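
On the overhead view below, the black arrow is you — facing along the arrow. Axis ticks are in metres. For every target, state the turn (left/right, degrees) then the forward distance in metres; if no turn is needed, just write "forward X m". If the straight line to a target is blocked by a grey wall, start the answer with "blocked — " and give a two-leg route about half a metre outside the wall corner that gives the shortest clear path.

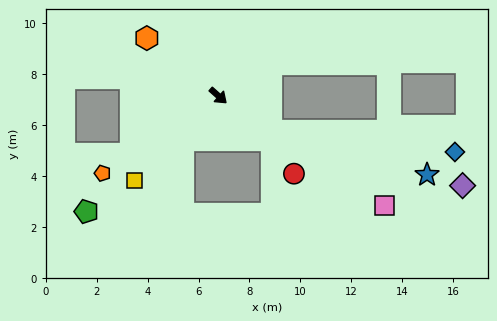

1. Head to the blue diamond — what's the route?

blocked — turn left 9°, forward 2.5 m, then turn left 26°, forward 7.3 m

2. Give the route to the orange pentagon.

turn right 105°, forward 5.5 m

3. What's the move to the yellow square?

turn right 93°, forward 4.7 m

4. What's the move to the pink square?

turn left 8°, forward 7.8 m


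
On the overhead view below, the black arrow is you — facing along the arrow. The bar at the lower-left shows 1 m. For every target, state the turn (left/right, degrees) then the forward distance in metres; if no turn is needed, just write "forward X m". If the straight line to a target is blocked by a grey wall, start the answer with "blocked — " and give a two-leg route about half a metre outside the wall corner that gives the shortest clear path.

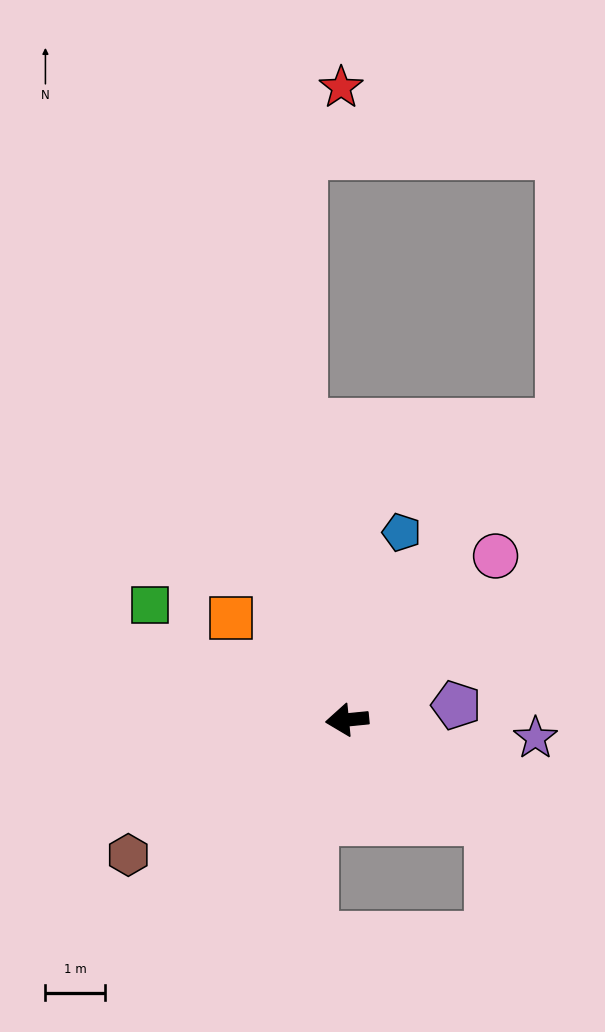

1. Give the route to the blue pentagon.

turn right 112°, forward 3.3 m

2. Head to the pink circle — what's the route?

turn right 138°, forward 3.7 m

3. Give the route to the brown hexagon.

turn left 26°, forward 4.3 m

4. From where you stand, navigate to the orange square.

turn right 47°, forward 2.6 m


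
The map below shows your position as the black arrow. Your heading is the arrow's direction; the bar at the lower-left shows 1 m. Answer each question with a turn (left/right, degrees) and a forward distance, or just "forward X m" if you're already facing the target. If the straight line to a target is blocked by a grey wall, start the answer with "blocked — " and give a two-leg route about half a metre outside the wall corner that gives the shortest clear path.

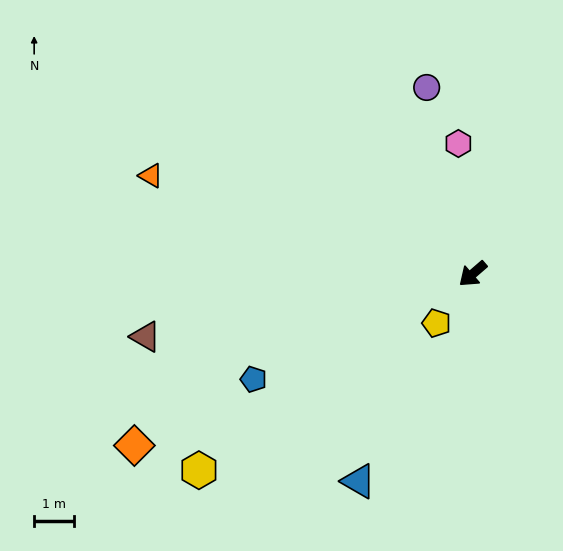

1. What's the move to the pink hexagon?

turn right 125°, forward 3.3 m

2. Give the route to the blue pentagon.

turn right 15°, forward 6.0 m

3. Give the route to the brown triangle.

turn right 30°, forward 8.3 m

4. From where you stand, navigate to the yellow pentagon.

turn left 13°, forward 1.5 m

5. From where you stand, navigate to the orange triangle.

turn right 58°, forward 8.3 m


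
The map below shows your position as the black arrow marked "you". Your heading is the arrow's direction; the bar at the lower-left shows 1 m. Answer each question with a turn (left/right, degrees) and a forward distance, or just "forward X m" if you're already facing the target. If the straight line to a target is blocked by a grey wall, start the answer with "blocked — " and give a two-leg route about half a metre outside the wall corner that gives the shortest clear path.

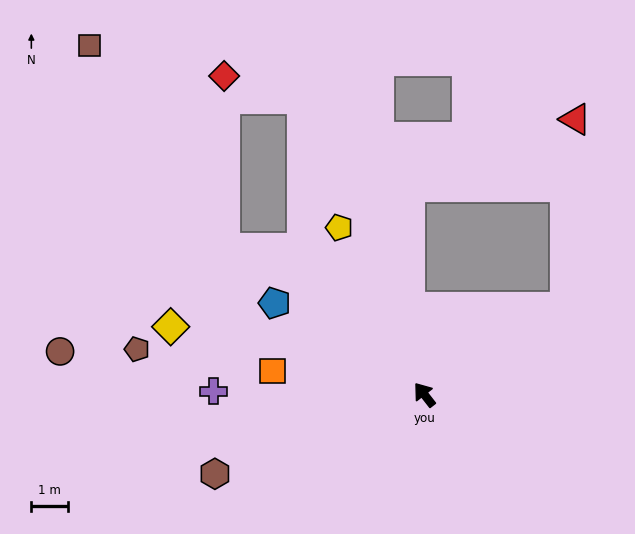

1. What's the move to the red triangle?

blocked — turn right 96°, forward 4.6 m, then turn left 55°, forward 5.2 m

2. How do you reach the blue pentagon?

turn left 21°, forward 4.8 m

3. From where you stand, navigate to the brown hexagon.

turn left 73°, forward 6.2 m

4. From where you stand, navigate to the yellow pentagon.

turn right 11°, forward 5.2 m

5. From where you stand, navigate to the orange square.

turn left 43°, forward 4.2 m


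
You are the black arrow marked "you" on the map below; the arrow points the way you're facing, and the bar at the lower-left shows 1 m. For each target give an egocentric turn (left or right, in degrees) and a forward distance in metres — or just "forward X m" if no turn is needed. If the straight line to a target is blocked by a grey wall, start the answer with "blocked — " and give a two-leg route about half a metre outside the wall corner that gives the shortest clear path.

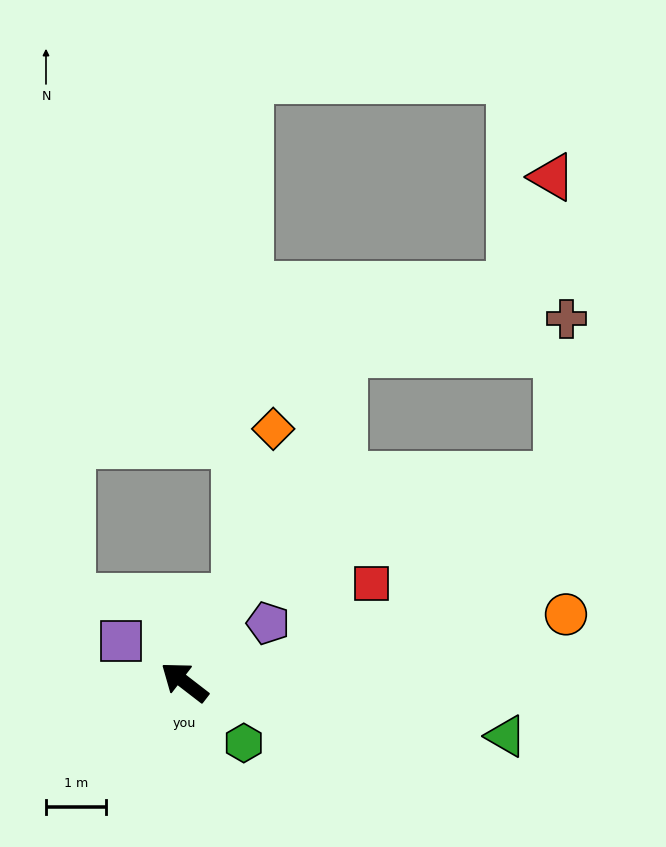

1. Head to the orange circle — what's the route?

turn right 132°, forward 6.5 m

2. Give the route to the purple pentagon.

turn right 107°, forward 1.7 m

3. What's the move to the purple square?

turn left 5°, forward 1.3 m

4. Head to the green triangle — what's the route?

turn right 152°, forward 5.5 m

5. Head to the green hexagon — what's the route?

turn left 172°, forward 1.4 m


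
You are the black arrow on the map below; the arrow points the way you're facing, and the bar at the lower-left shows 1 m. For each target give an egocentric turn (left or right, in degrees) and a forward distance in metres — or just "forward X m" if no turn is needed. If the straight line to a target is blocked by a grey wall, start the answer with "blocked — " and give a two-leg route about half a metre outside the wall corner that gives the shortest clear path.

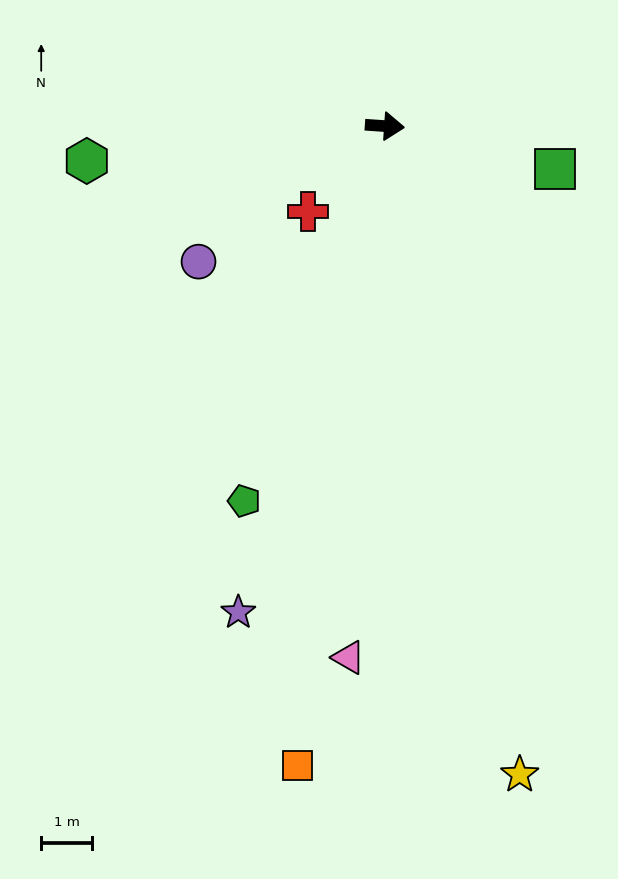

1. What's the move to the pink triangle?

turn right 90°, forward 10.5 m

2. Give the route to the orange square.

turn right 94°, forward 12.7 m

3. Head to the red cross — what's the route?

turn right 128°, forward 2.3 m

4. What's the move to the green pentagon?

turn right 107°, forward 7.9 m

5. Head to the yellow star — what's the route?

turn right 74°, forward 13.0 m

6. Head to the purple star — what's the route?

turn right 103°, forward 10.0 m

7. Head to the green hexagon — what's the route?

turn right 169°, forward 5.9 m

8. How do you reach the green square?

turn right 10°, forward 3.4 m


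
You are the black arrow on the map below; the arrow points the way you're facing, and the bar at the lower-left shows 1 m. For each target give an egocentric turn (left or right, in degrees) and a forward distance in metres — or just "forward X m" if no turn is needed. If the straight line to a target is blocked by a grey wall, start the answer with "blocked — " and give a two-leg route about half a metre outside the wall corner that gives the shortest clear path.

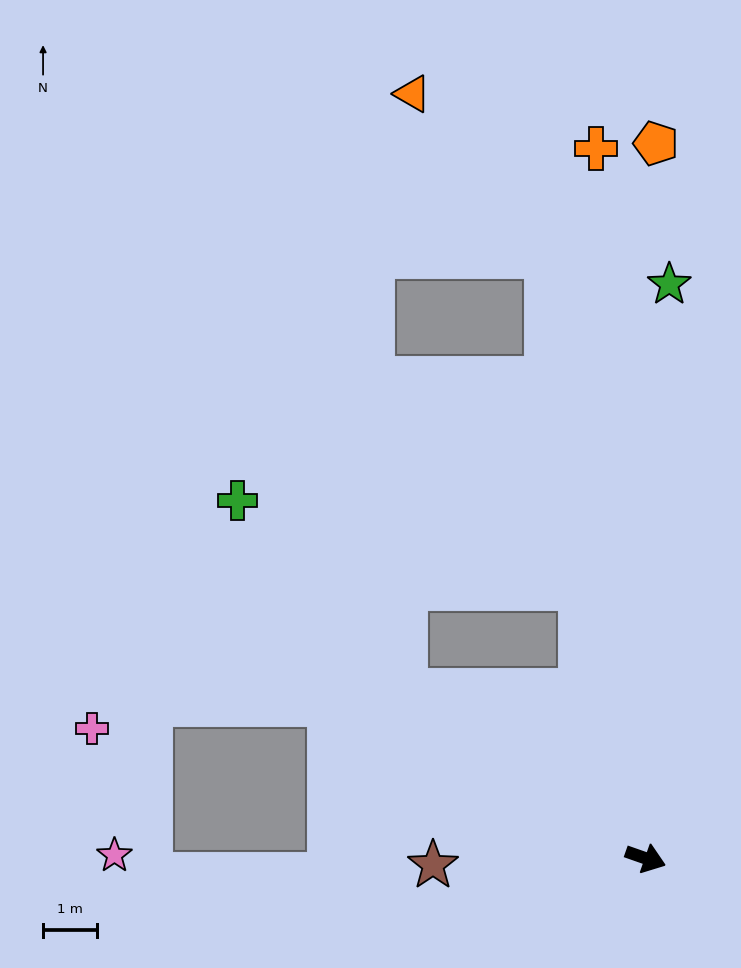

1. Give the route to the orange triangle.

blocked — turn left 119°, forward 11.3 m, then turn left 30°, forward 3.9 m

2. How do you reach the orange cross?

turn left 113°, forward 13.2 m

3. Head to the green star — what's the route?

turn left 107°, forward 10.7 m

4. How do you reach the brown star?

turn right 159°, forward 3.9 m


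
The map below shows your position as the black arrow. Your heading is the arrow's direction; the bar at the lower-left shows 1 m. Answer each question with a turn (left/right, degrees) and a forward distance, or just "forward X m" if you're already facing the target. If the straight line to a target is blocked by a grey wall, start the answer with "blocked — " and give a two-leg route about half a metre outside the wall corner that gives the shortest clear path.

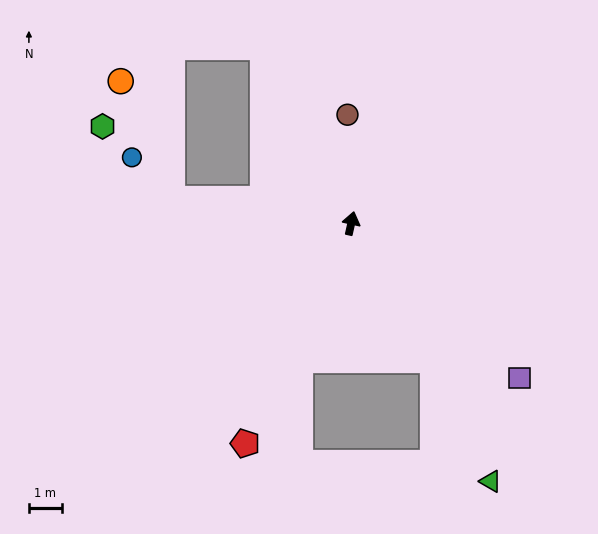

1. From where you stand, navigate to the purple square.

turn right 120°, forward 7.0 m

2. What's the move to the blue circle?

blocked — turn left 95°, forward 5.5 m, then turn right 39°, forward 1.8 m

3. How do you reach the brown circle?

turn left 15°, forward 3.3 m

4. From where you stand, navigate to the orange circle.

blocked — turn left 95°, forward 5.5 m, then turn right 59°, forward 3.9 m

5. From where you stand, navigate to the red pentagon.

turn left 167°, forward 7.5 m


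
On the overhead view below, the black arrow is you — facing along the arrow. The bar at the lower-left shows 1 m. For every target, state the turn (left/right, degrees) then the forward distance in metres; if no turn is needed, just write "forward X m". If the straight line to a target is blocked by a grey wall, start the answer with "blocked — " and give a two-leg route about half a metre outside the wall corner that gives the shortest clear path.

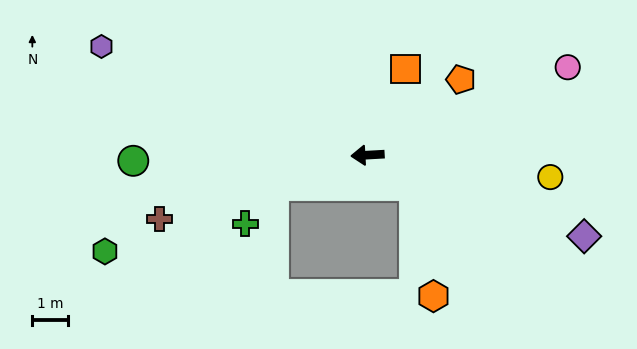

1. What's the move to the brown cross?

turn left 14°, forward 6.1 m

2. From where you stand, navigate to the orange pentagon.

turn right 144°, forward 3.4 m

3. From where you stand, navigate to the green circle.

forward 6.6 m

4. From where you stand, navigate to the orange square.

turn right 117°, forward 2.6 m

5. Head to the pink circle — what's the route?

turn right 159°, forward 6.1 m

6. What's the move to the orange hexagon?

blocked — turn left 143°, forward 1.6 m, then turn right 46°, forward 3.1 m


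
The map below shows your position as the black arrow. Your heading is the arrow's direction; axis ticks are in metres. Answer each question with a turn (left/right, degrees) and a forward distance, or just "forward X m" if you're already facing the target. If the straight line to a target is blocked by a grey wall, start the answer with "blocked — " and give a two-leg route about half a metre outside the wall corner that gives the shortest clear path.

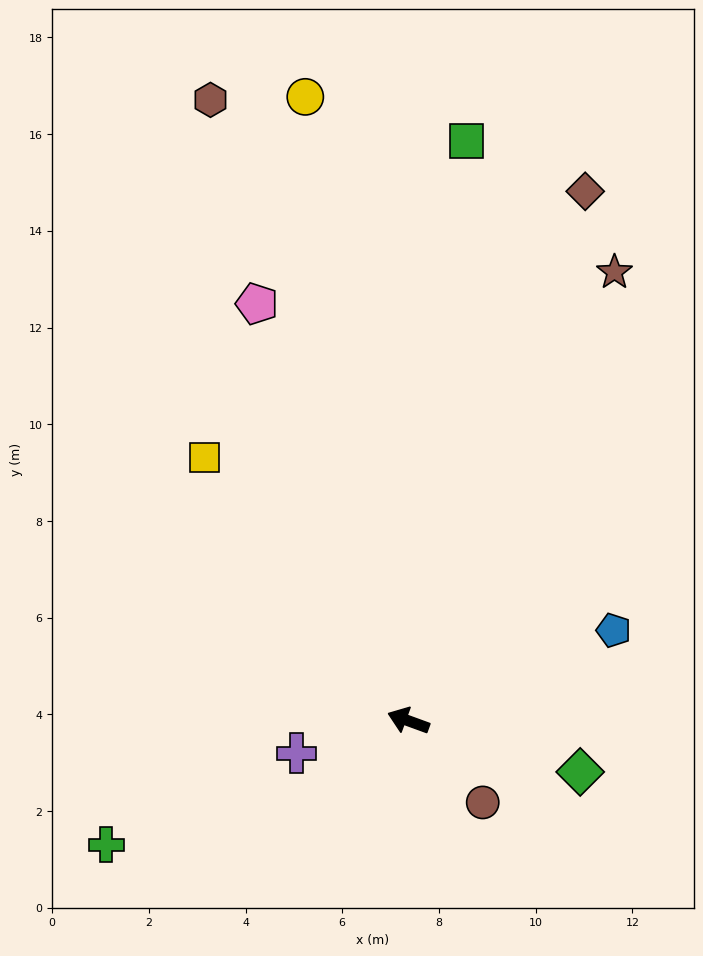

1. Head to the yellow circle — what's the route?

turn right 61°, forward 13.1 m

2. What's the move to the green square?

turn right 76°, forward 12.1 m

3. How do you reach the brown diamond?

turn right 88°, forward 11.5 m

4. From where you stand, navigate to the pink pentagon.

turn right 50°, forward 9.2 m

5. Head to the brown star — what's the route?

turn right 95°, forward 10.2 m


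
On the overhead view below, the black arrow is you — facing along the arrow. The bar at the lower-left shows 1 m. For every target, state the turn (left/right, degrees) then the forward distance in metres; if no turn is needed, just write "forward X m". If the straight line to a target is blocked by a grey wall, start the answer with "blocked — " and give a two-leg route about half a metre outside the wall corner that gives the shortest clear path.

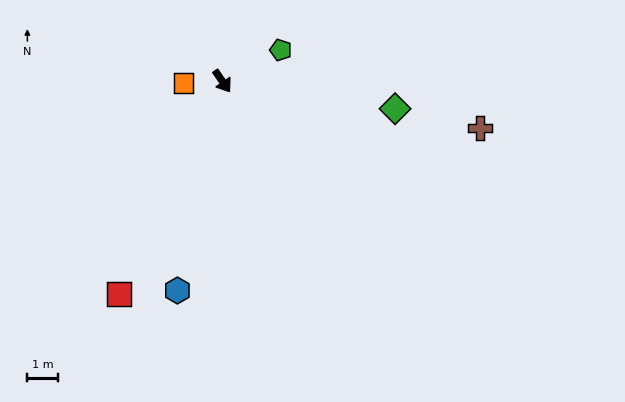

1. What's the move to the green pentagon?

turn left 84°, forward 2.2 m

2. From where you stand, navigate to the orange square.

turn right 122°, forward 1.3 m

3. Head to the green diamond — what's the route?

turn left 46°, forward 5.7 m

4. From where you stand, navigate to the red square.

turn right 60°, forward 7.7 m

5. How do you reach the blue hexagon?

turn right 47°, forward 7.0 m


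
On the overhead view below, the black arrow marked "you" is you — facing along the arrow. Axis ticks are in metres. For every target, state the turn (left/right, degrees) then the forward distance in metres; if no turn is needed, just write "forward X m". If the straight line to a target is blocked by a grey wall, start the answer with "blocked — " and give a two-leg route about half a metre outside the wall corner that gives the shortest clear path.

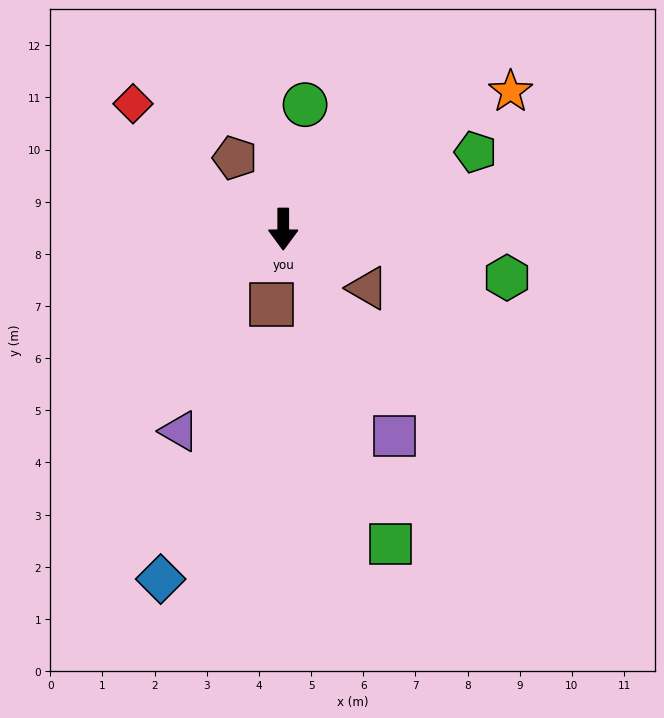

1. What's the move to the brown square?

turn right 9°, forward 1.5 m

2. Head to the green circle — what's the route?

turn left 170°, forward 2.4 m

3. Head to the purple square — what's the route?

turn left 28°, forward 4.5 m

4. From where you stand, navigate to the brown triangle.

turn left 55°, forward 2.0 m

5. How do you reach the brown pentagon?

turn right 146°, forward 1.7 m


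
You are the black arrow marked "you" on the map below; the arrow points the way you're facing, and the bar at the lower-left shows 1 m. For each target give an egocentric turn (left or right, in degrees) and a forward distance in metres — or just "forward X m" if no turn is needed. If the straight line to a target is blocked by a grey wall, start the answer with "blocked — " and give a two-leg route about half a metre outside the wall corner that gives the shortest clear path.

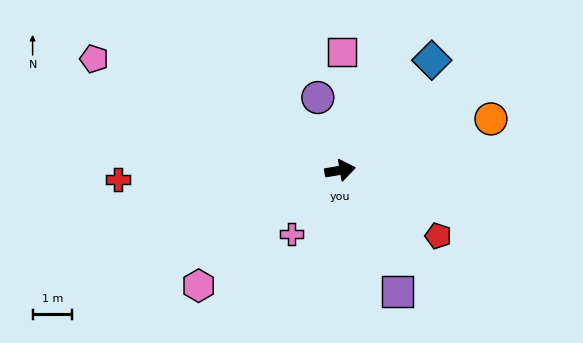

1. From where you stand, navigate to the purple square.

turn right 74°, forward 3.4 m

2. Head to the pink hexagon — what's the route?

turn right 150°, forward 4.6 m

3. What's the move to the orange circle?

turn left 9°, forward 4.0 m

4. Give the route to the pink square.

turn left 79°, forward 3.0 m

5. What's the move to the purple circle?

turn left 97°, forward 1.9 m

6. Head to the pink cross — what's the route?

turn right 137°, forward 2.0 m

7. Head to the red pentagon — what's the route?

turn right 43°, forward 3.0 m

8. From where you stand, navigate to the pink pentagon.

turn left 146°, forward 6.8 m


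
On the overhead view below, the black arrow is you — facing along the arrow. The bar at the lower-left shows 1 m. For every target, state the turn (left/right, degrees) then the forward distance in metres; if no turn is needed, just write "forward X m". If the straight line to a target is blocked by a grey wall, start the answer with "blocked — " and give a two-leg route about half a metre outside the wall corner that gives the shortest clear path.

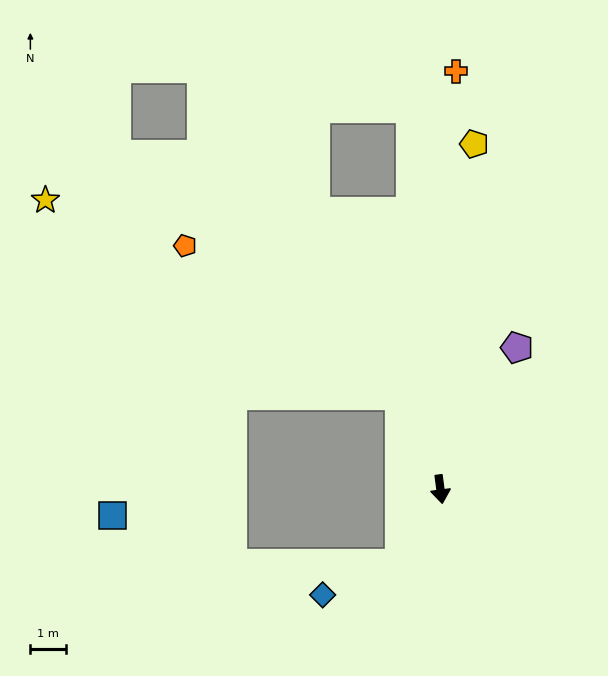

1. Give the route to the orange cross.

turn left 170°, forward 11.8 m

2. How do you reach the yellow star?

blocked — turn right 164°, forward 2.9 m, then turn left 38°, forward 11.4 m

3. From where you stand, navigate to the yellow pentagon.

turn left 167°, forward 9.8 m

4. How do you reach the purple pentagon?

turn left 144°, forward 4.5 m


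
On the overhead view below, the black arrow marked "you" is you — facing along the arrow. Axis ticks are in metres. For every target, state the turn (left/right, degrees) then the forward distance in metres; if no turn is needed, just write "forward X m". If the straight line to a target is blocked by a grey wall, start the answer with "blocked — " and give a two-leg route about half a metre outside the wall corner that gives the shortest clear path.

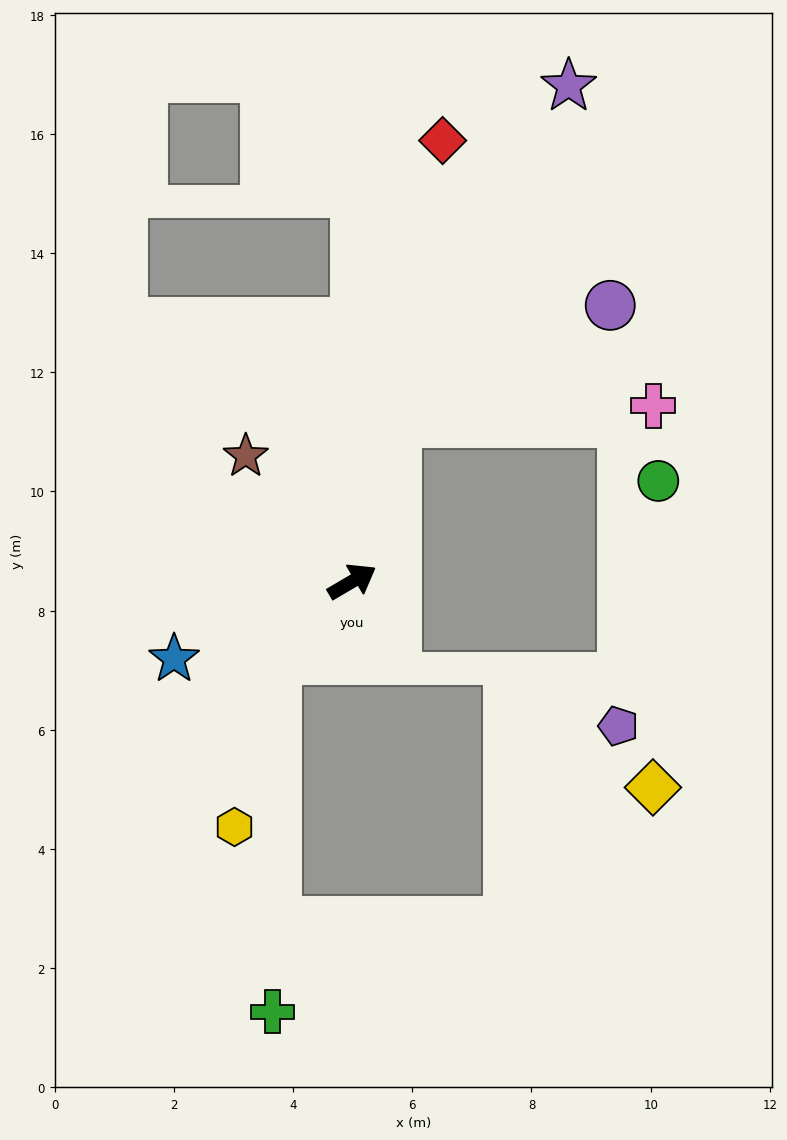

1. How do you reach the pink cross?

blocked — turn left 44°, forward 2.8 m, then turn right 71°, forward 4.3 m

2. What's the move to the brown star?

turn left 100°, forward 2.8 m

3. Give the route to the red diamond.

turn left 48°, forward 7.6 m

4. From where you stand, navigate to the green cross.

blocked — turn right 165°, forward 1.8 m, then turn left 44°, forward 5.9 m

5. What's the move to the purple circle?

blocked — turn left 44°, forward 2.8 m, then turn right 46°, forward 4.1 m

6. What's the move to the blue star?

turn left 173°, forward 3.3 m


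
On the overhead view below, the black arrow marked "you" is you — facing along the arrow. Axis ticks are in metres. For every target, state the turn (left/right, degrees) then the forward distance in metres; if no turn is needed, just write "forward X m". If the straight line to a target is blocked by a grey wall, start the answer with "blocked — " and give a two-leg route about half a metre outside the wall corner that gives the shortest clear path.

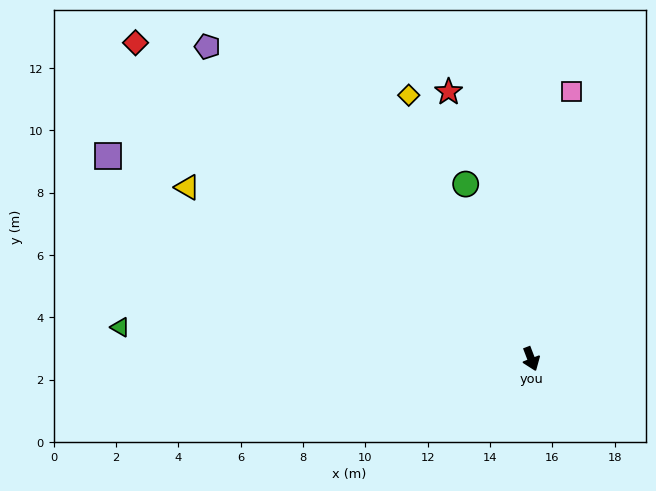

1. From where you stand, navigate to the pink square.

turn left 150°, forward 8.7 m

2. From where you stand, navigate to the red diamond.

turn right 150°, forward 16.2 m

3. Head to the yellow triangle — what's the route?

turn right 138°, forward 12.3 m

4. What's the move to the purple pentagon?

turn right 155°, forward 14.4 m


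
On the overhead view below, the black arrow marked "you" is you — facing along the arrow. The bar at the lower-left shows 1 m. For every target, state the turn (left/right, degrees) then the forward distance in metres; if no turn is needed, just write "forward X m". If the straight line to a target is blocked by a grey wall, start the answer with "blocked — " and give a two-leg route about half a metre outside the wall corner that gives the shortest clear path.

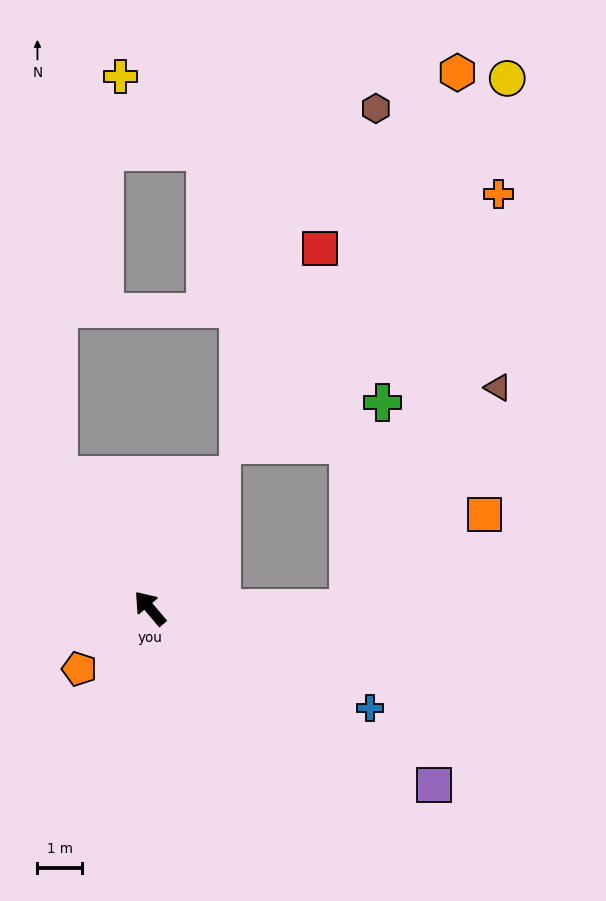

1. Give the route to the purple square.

turn right 162°, forward 7.5 m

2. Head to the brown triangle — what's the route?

blocked — turn right 130°, forward 4.5 m, then turn left 55°, forward 6.0 m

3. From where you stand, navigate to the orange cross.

blocked — turn right 130°, forward 4.5 m, then turn left 70°, forward 9.9 m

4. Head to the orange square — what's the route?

blocked — turn right 130°, forward 4.5 m, then turn left 34°, forward 3.7 m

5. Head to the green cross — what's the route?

blocked — turn right 130°, forward 4.5 m, then turn left 80°, forward 4.7 m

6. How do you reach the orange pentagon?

turn left 90°, forward 2.1 m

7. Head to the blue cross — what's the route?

turn right 155°, forward 5.4 m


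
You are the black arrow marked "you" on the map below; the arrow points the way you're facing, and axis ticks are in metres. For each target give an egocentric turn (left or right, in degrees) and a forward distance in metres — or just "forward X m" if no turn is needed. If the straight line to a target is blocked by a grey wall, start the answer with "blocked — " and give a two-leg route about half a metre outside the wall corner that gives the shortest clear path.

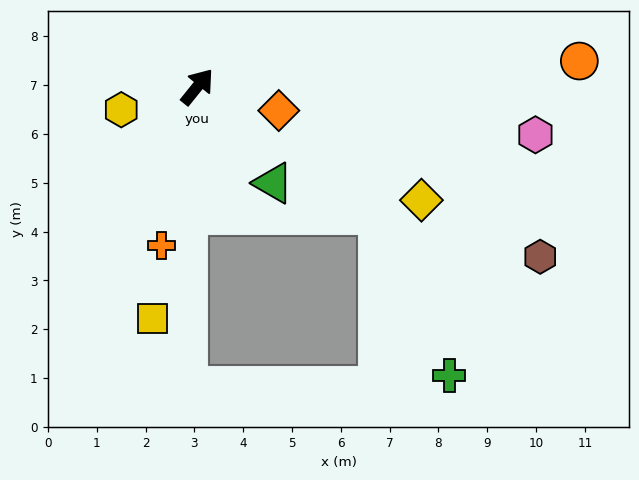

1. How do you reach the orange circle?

turn right 47°, forward 7.8 m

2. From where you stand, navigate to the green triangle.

turn right 103°, forward 2.5 m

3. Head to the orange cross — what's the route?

turn right 154°, forward 3.3 m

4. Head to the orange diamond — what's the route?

turn right 67°, forward 1.7 m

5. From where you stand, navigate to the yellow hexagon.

turn left 146°, forward 1.6 m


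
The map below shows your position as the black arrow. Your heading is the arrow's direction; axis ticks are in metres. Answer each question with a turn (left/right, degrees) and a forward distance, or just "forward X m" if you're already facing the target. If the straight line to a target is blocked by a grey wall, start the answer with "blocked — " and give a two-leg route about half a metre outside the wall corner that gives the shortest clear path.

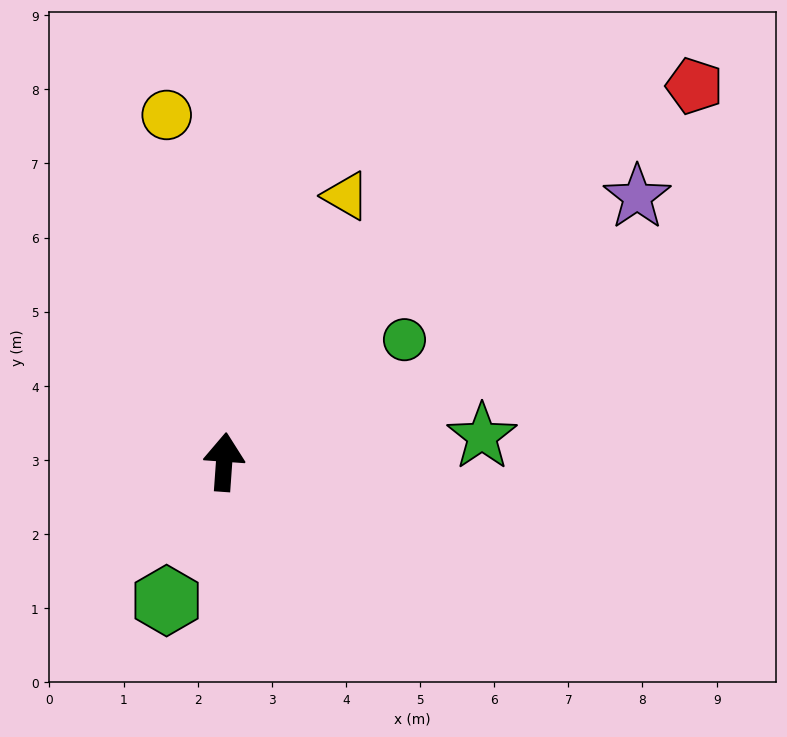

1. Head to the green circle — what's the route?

turn right 52°, forward 2.9 m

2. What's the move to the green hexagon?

turn left 162°, forward 2.0 m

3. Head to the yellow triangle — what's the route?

turn right 21°, forward 3.9 m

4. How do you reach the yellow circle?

turn left 13°, forward 4.7 m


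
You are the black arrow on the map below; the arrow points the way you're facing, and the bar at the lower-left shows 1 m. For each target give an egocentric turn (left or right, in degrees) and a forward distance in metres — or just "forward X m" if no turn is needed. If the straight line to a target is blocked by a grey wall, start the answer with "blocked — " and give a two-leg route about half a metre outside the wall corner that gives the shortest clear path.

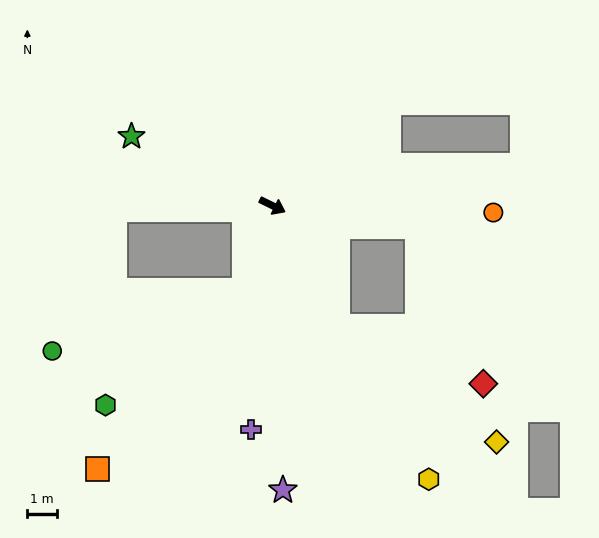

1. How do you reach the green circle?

blocked — turn right 82°, forward 3.1 m, then turn right 54°, forward 6.9 m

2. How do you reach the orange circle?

turn left 24°, forward 7.6 m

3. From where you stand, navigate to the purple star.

turn right 62°, forward 9.7 m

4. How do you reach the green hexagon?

blocked — turn right 82°, forward 3.1 m, then turn right 32°, forward 6.2 m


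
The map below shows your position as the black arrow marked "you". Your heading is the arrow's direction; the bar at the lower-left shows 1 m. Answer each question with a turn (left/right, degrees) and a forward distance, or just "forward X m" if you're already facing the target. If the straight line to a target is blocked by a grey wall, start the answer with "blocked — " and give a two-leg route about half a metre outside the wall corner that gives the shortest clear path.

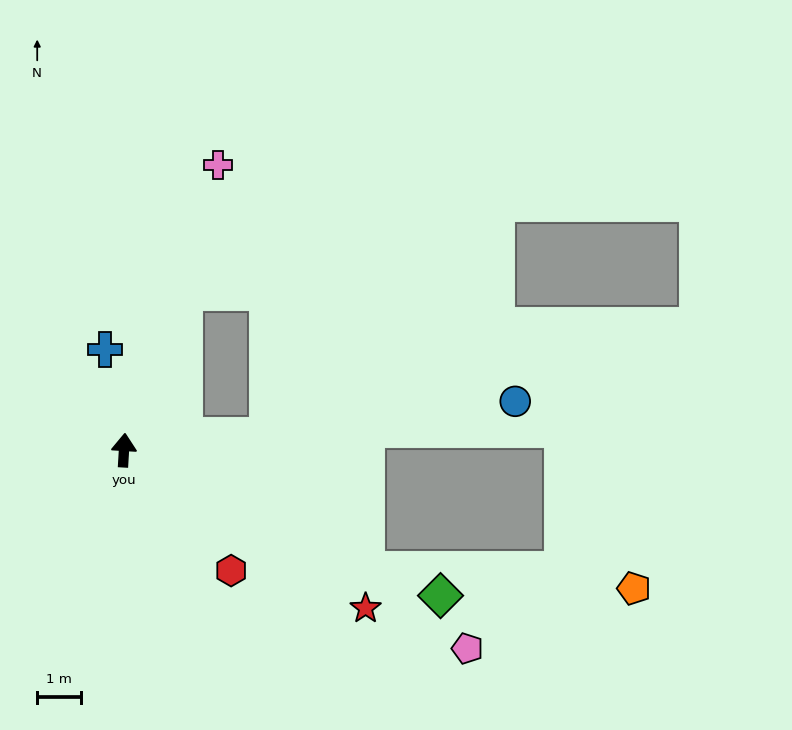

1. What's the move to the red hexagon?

turn right 135°, forward 3.6 m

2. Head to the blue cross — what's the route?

turn left 14°, forward 2.3 m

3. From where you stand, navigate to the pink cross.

turn right 15°, forward 6.8 m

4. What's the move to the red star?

turn right 120°, forward 6.5 m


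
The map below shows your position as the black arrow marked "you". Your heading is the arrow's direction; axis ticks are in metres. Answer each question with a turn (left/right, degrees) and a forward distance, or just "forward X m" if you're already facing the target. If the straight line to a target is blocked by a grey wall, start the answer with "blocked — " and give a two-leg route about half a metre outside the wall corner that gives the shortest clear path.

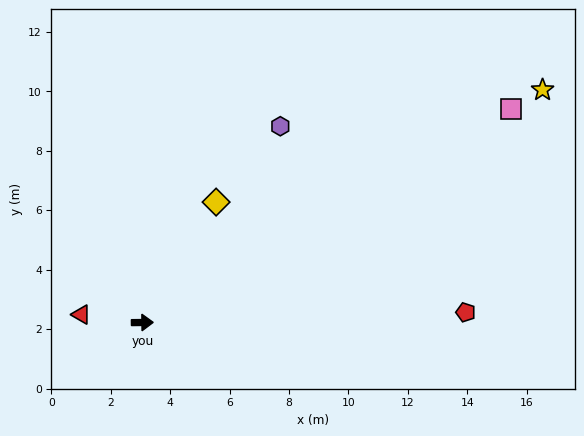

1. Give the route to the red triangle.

turn left 172°, forward 2.1 m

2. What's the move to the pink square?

turn left 29°, forward 14.3 m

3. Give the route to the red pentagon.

forward 10.9 m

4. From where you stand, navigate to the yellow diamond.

turn left 58°, forward 4.8 m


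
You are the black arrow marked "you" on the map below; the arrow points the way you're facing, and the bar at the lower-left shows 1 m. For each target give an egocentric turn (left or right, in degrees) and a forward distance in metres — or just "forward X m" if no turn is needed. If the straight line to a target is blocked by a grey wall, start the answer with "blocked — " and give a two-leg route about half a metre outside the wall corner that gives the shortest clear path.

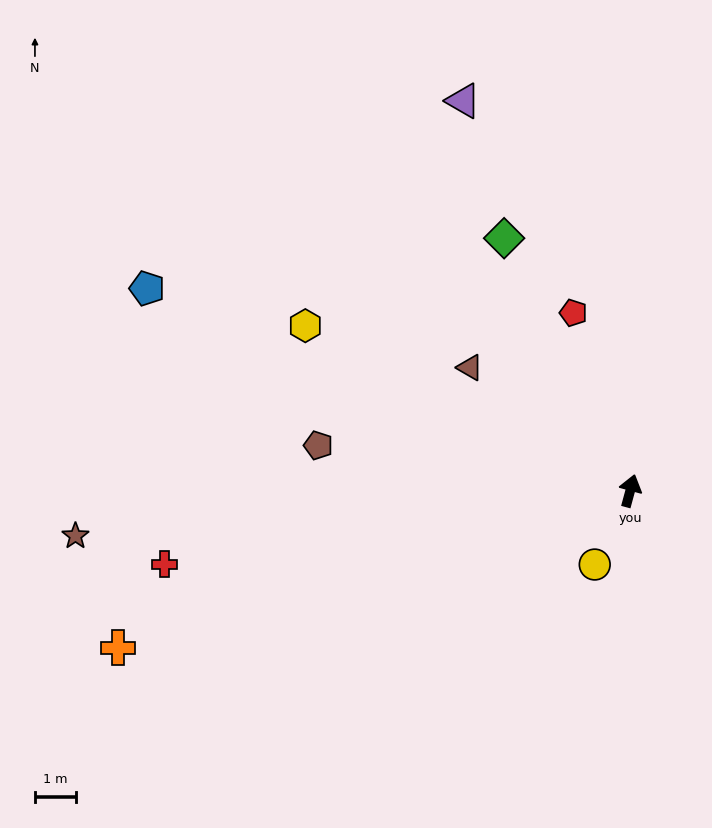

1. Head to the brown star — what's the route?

turn left 110°, forward 13.5 m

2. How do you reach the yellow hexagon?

turn left 78°, forward 8.8 m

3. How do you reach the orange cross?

turn left 122°, forward 13.0 m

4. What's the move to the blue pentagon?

turn left 82°, forward 12.7 m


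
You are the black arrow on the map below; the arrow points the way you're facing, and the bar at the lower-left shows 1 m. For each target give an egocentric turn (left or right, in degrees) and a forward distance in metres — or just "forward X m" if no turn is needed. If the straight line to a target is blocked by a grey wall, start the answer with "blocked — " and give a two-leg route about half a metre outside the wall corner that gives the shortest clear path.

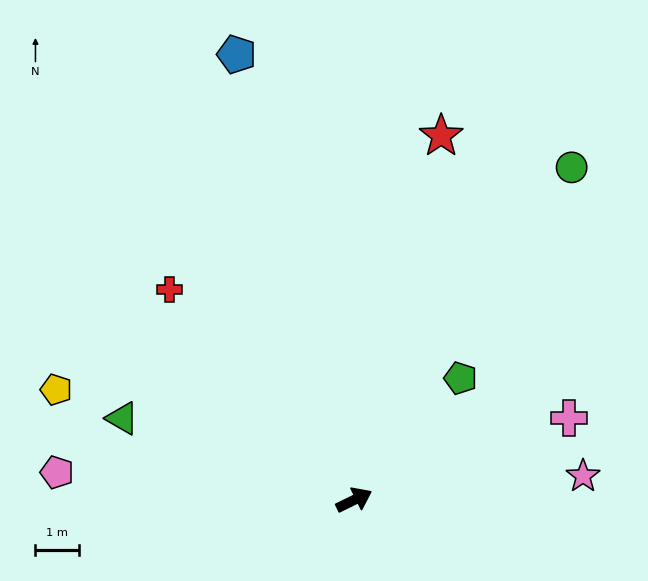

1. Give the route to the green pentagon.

turn left 23°, forward 3.7 m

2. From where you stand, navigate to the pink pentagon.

turn left 149°, forward 6.8 m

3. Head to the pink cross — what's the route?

turn right 5°, forward 5.2 m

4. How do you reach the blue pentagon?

turn left 79°, forward 10.5 m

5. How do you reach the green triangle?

turn left 134°, forward 5.6 m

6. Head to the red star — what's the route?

turn left 50°, forward 8.5 m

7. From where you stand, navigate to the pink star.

turn right 20°, forward 5.2 m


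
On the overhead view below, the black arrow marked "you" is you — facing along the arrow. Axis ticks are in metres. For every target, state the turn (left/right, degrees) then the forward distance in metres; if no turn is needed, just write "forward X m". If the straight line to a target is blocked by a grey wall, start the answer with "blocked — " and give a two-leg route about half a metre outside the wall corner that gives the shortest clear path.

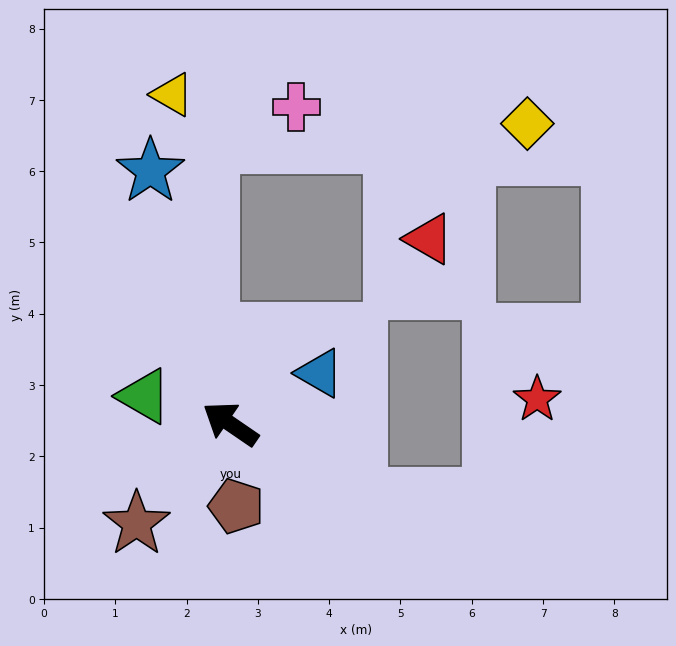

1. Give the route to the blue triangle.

turn right 116°, forward 1.4 m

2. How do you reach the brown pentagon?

turn left 128°, forward 1.2 m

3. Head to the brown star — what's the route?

turn left 81°, forward 1.9 m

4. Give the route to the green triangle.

turn left 17°, forward 1.3 m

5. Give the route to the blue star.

turn right 38°, forward 3.7 m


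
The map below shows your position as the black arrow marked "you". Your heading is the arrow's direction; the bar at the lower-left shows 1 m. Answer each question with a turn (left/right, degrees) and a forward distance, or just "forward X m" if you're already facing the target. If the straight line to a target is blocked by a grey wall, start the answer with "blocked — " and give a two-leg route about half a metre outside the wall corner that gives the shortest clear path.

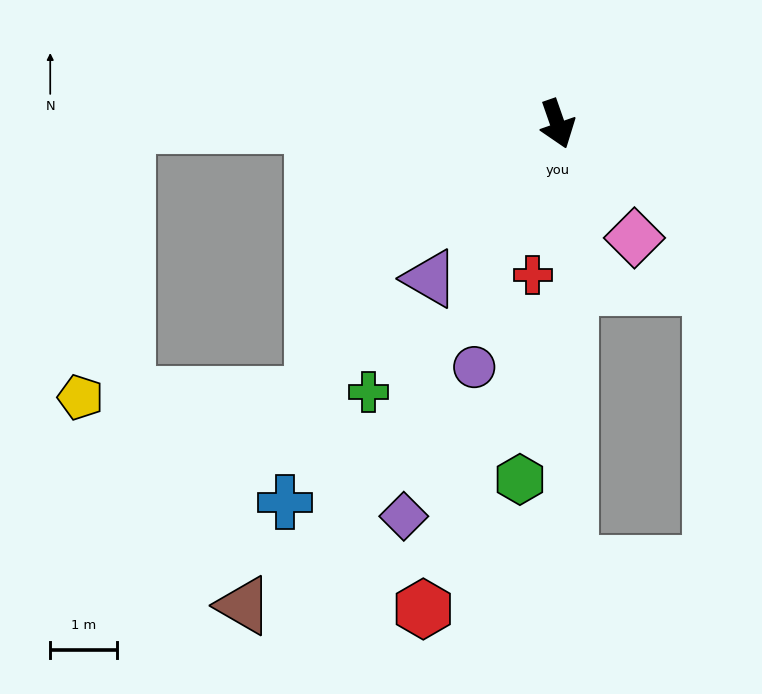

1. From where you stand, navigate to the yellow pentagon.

blocked — turn right 109°, forward 6.5 m, then turn left 80°, forward 4.2 m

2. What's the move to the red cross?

turn right 29°, forward 2.3 m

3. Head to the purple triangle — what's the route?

turn right 59°, forward 3.0 m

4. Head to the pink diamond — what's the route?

turn left 15°, forward 2.1 m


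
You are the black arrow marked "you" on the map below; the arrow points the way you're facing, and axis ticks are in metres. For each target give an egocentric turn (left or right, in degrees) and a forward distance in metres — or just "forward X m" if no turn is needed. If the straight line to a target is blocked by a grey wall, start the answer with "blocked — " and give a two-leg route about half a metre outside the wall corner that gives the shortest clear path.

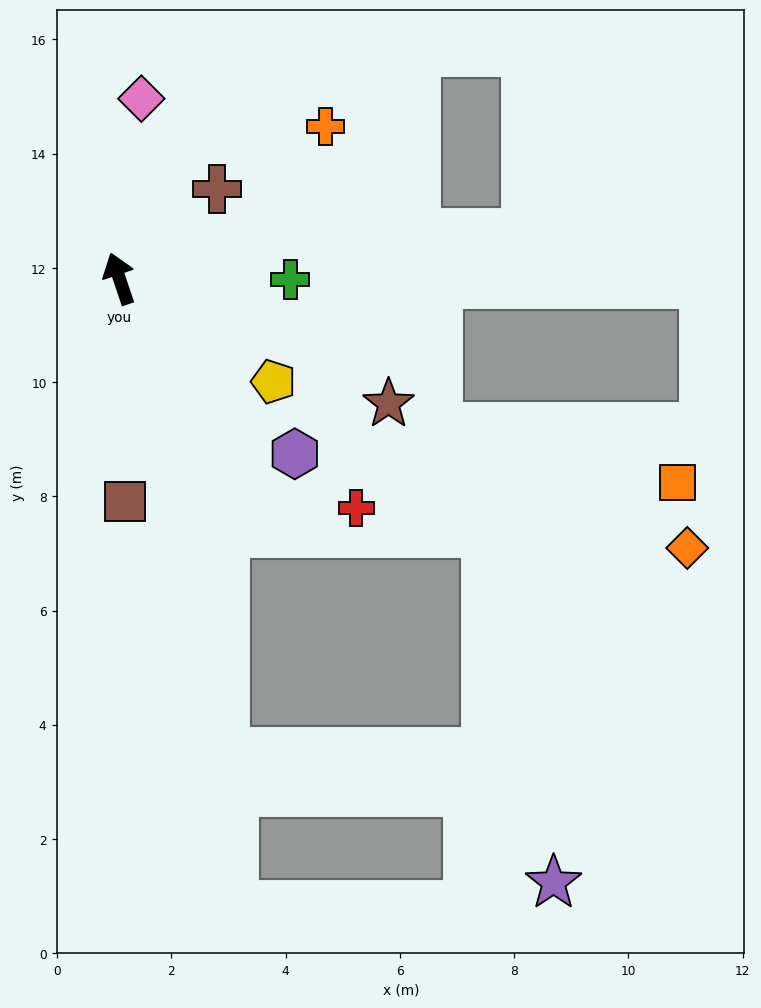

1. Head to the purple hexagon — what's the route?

turn right 154°, forward 4.3 m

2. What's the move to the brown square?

turn left 163°, forward 3.9 m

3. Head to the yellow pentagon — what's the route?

turn right 142°, forward 3.2 m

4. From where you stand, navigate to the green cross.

turn right 109°, forward 3.0 m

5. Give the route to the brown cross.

turn right 66°, forward 2.3 m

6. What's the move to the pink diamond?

turn right 26°, forward 3.2 m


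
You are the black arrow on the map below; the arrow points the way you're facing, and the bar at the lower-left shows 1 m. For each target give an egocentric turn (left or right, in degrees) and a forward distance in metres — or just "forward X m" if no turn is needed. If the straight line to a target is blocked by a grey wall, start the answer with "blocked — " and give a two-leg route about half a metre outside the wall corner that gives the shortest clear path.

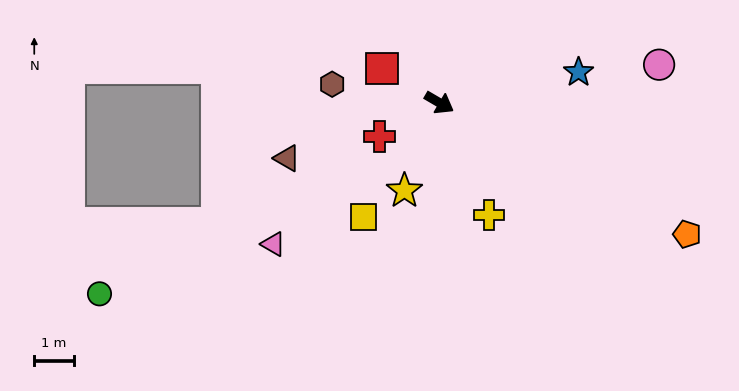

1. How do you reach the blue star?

turn left 43°, forward 3.6 m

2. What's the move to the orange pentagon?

turn left 2°, forward 7.1 m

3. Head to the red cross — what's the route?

turn right 120°, forward 1.7 m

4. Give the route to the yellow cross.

turn right 36°, forward 3.1 m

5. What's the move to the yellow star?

turn right 81°, forward 2.4 m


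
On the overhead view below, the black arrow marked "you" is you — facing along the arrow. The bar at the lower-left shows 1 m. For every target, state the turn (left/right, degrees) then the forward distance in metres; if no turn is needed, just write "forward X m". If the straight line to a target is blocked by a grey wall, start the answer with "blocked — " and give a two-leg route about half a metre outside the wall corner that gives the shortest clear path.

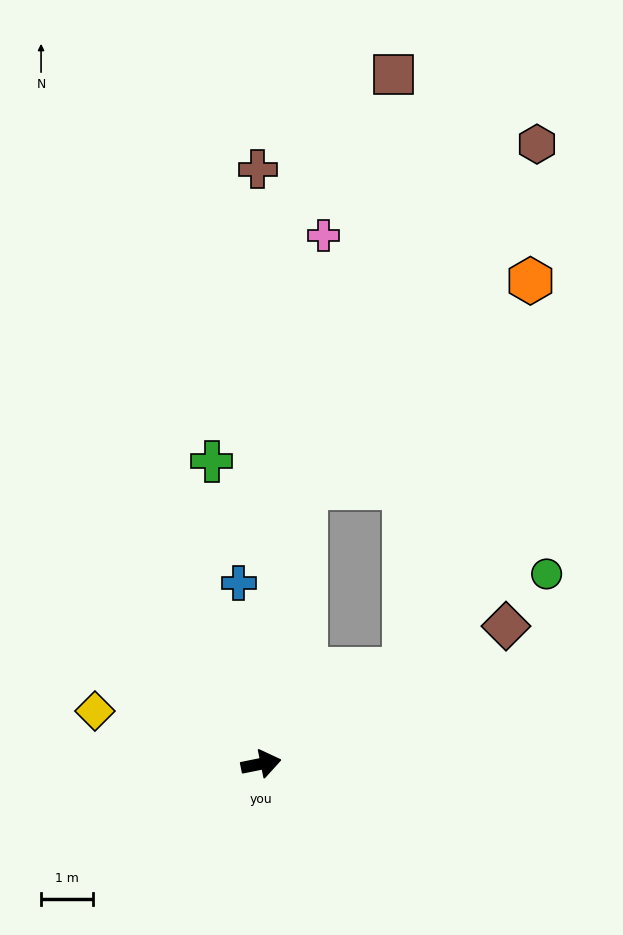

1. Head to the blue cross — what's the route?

turn left 86°, forward 3.5 m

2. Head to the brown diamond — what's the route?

turn left 18°, forward 5.4 m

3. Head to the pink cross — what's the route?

turn left 72°, forward 10.3 m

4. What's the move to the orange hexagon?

blocked — turn left 22°, forward 3.3 m, then turn left 39°, forward 7.9 m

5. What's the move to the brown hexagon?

blocked — turn left 70°, forward 5.4 m, then turn right 25°, forward 8.0 m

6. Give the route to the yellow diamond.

turn left 151°, forward 3.4 m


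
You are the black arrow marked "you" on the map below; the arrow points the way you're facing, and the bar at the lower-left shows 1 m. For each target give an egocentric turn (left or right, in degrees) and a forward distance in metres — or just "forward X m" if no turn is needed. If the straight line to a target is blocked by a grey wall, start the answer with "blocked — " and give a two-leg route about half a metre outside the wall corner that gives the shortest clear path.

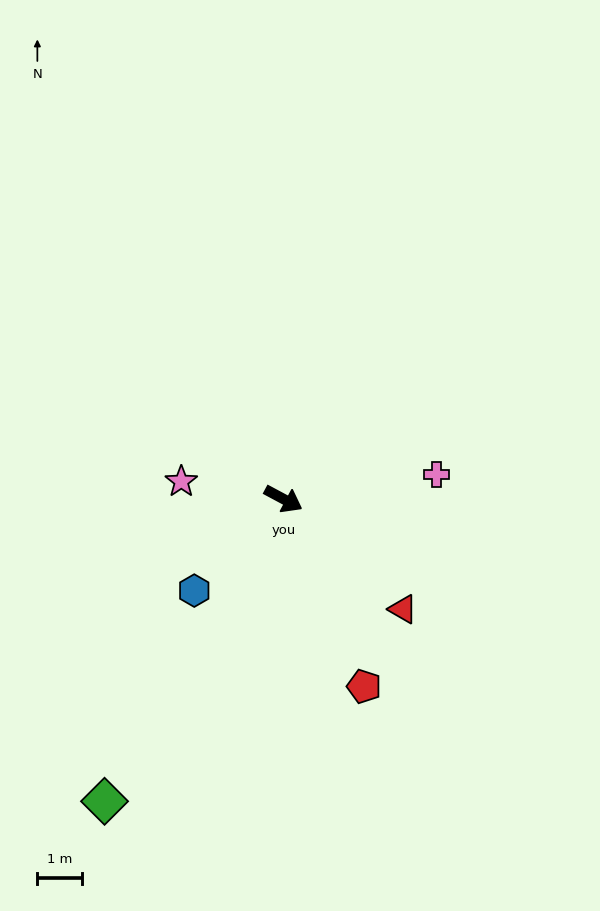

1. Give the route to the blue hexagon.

turn right 106°, forward 2.9 m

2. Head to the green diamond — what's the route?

turn right 92°, forward 7.8 m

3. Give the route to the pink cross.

turn left 37°, forward 3.5 m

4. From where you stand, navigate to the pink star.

turn right 162°, forward 2.3 m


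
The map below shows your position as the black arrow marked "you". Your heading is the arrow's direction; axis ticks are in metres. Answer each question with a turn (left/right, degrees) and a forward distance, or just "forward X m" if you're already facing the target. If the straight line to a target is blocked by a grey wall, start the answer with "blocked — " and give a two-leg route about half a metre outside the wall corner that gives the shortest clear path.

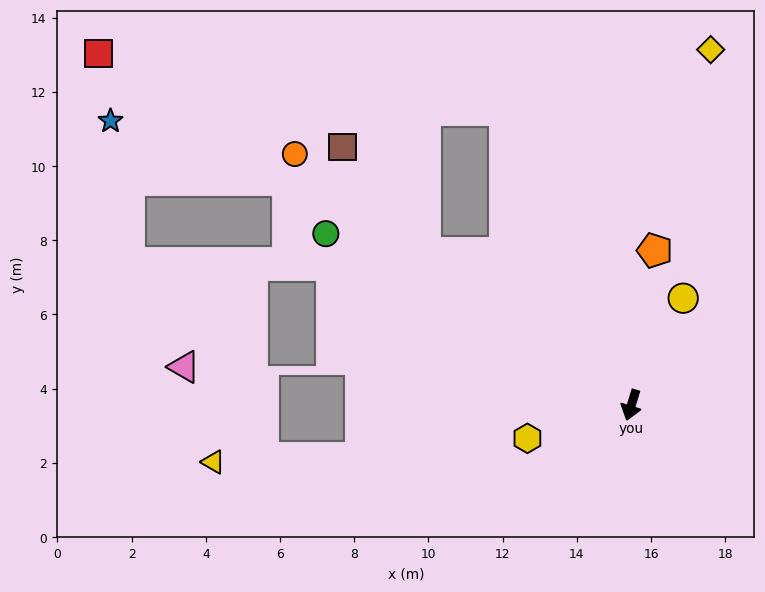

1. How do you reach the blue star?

blocked — turn right 106°, forward 11.1 m, then turn left 15°, forward 5.0 m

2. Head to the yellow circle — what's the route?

turn left 171°, forward 3.2 m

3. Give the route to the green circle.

turn right 102°, forward 9.4 m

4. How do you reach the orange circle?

turn right 110°, forward 11.3 m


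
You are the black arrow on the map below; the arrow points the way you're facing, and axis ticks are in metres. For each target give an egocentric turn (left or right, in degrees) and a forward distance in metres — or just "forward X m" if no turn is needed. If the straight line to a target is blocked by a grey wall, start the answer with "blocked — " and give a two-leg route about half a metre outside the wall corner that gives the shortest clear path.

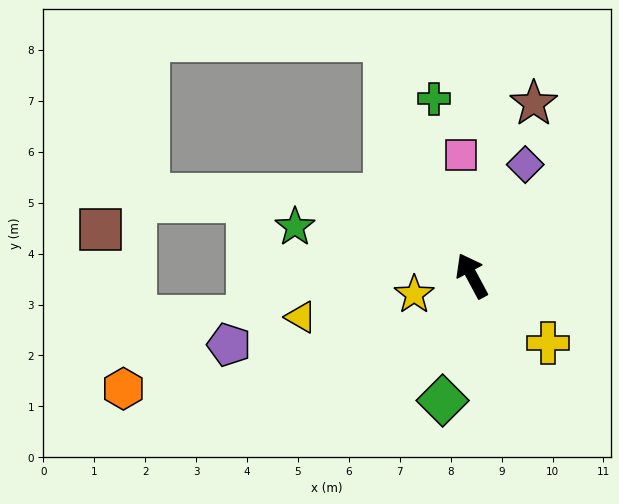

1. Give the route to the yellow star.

turn left 80°, forward 1.2 m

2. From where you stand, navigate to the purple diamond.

turn right 54°, forward 2.4 m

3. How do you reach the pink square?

turn right 23°, forward 2.4 m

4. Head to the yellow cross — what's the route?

turn right 160°, forward 2.0 m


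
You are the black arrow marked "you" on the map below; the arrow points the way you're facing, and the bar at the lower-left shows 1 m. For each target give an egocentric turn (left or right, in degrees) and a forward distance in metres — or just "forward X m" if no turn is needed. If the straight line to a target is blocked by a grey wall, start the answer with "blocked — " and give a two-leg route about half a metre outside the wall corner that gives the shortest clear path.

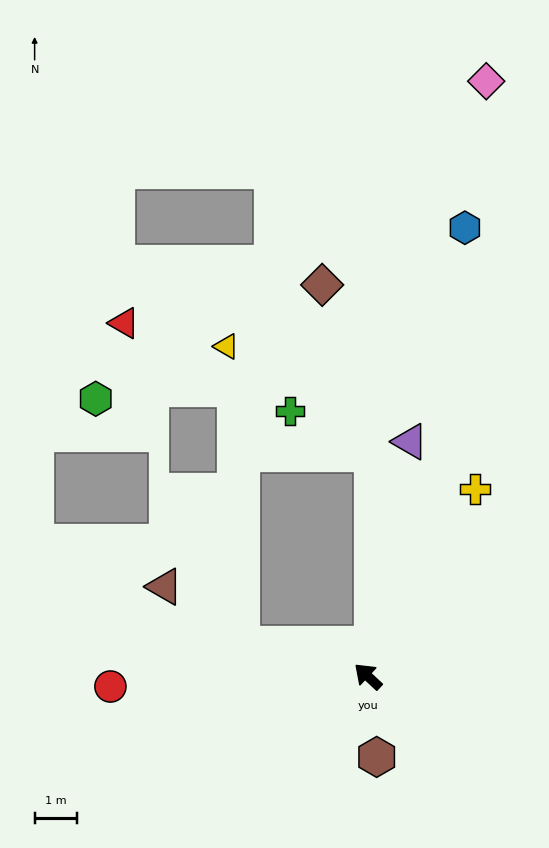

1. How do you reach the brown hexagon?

turn left 139°, forward 1.9 m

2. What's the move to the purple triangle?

turn right 57°, forward 5.6 m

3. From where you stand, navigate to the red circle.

turn left 45°, forward 6.0 m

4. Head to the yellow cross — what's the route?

turn right 77°, forward 5.0 m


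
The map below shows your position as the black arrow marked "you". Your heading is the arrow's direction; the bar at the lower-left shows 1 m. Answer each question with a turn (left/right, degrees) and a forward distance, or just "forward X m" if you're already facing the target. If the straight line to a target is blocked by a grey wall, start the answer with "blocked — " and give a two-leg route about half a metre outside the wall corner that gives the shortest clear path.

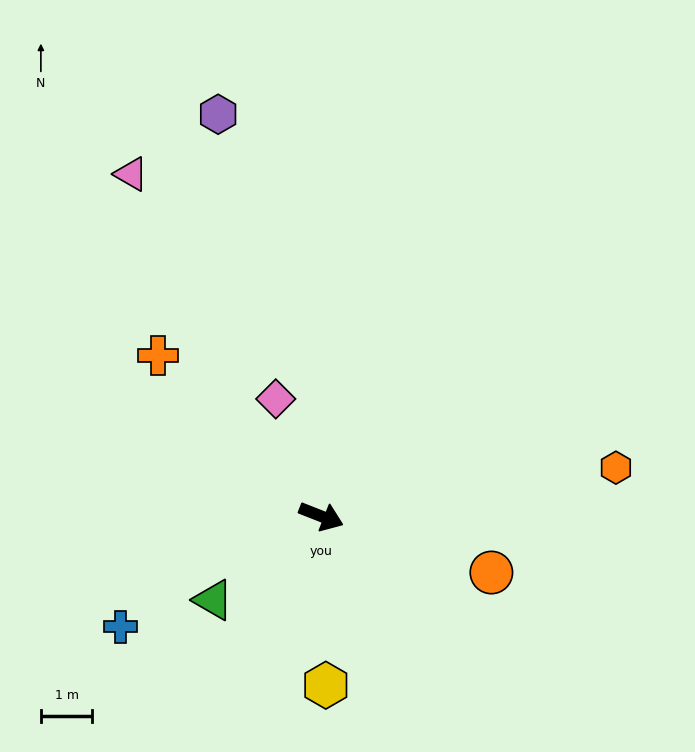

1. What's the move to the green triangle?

turn right 121°, forward 2.7 m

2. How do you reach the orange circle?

turn left 3°, forward 3.5 m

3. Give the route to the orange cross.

turn left 157°, forward 4.5 m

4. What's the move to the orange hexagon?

turn left 31°, forward 5.8 m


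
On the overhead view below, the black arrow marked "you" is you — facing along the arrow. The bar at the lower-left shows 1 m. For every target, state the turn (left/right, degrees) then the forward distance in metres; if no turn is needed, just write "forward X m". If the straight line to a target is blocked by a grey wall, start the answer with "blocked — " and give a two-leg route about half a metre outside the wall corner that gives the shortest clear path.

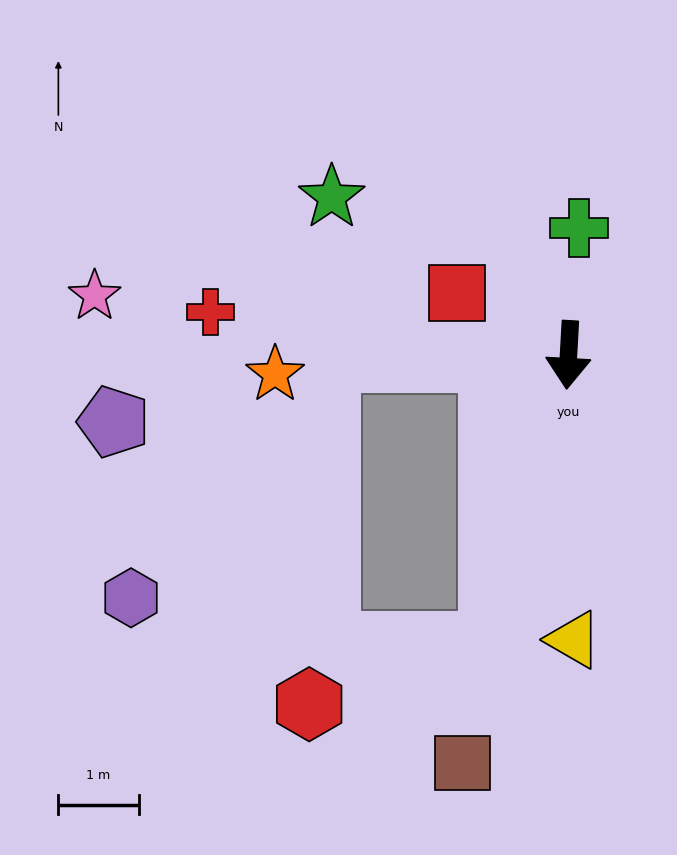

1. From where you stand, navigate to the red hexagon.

blocked — turn right 11°, forward 3.7 m, then turn right 58°, forward 2.4 m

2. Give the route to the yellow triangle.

turn left 4°, forward 3.5 m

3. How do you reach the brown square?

turn right 11°, forward 5.2 m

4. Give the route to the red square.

turn right 116°, forward 1.6 m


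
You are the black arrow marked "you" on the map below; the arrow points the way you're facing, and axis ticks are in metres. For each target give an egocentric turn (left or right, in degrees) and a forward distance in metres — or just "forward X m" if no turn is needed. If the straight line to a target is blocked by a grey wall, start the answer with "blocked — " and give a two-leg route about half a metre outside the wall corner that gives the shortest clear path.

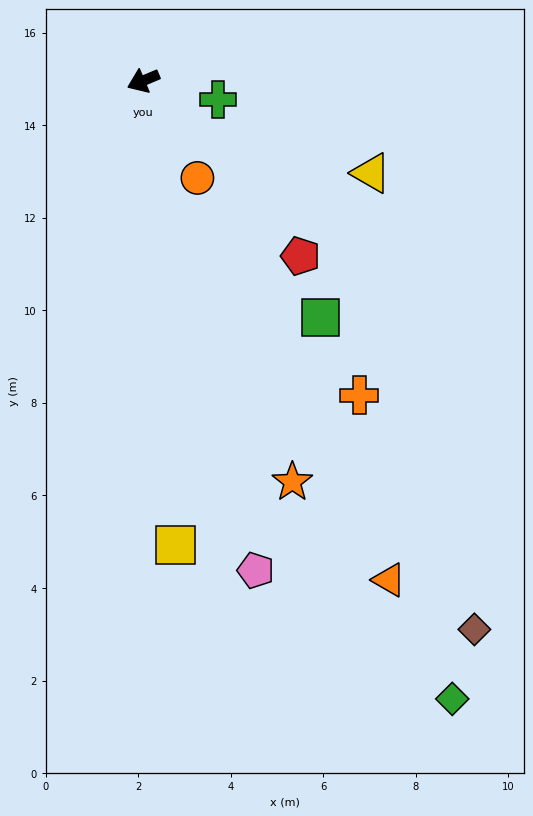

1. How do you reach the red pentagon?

turn left 109°, forward 5.1 m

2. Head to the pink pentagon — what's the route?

turn left 80°, forward 10.9 m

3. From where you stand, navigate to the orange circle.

turn left 96°, forward 2.4 m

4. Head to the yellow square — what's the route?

turn left 71°, forward 10.1 m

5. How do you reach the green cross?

turn left 143°, forward 1.7 m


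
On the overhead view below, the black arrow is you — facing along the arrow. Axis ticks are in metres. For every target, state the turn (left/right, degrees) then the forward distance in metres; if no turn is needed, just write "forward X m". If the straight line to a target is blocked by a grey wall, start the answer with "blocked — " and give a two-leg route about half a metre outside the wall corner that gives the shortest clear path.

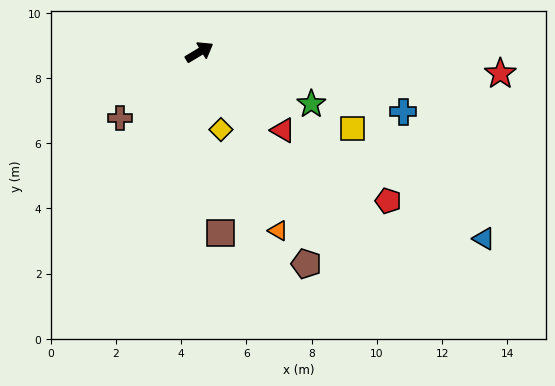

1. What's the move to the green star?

turn right 56°, forward 3.8 m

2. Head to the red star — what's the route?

turn right 35°, forward 9.2 m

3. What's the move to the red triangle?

turn right 74°, forward 3.5 m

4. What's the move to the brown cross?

turn right 171°, forward 3.2 m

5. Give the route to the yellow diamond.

turn right 105°, forward 2.5 m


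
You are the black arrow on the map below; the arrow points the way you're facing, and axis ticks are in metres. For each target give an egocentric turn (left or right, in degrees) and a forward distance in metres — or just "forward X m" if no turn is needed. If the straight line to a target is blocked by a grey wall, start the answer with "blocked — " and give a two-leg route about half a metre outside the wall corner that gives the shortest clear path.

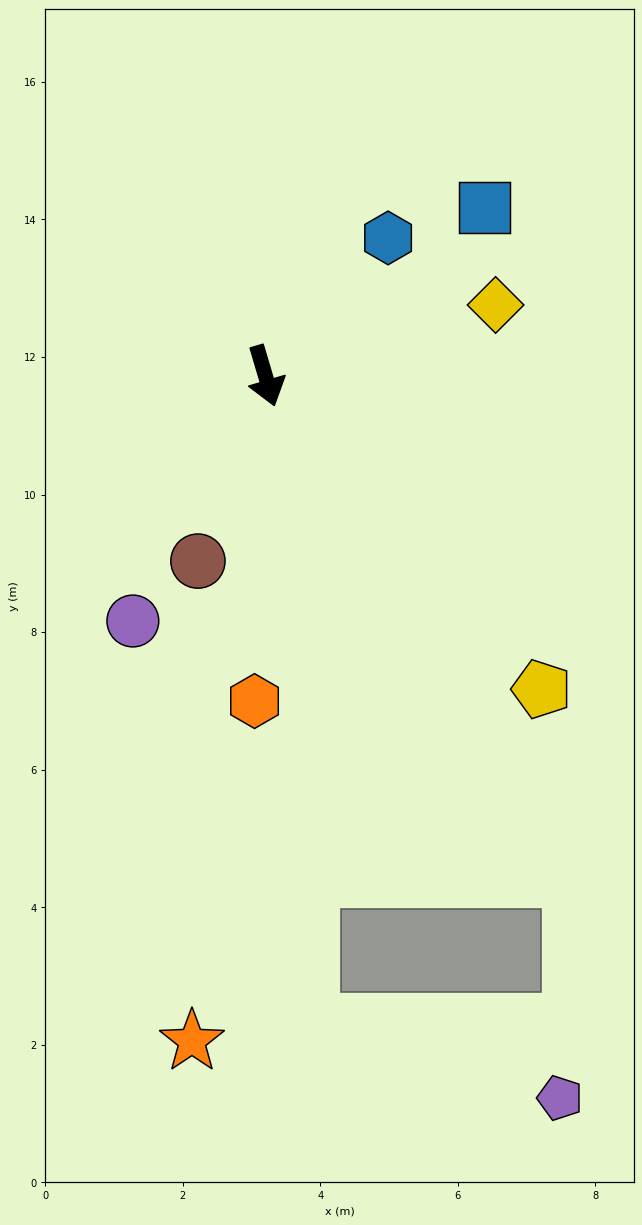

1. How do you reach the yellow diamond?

turn left 91°, forward 3.5 m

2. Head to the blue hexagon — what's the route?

turn left 122°, forward 2.7 m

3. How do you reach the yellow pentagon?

turn left 25°, forward 6.1 m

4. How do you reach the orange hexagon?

turn right 18°, forward 4.7 m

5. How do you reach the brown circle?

turn right 37°, forward 2.9 m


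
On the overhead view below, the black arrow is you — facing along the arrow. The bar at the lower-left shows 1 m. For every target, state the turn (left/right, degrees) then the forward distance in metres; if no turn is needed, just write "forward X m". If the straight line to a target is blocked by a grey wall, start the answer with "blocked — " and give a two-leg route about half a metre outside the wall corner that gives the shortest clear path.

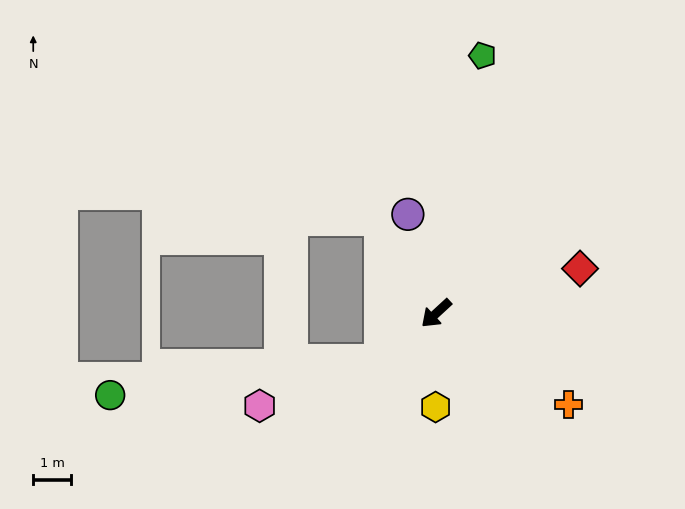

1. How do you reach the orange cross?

turn left 103°, forward 4.2 m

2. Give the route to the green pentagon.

turn right 143°, forward 6.9 m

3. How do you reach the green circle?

blocked — turn right 3°, forward 1.9 m, then turn right 32°, forward 7.1 m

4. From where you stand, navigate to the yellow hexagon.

turn left 47°, forward 2.5 m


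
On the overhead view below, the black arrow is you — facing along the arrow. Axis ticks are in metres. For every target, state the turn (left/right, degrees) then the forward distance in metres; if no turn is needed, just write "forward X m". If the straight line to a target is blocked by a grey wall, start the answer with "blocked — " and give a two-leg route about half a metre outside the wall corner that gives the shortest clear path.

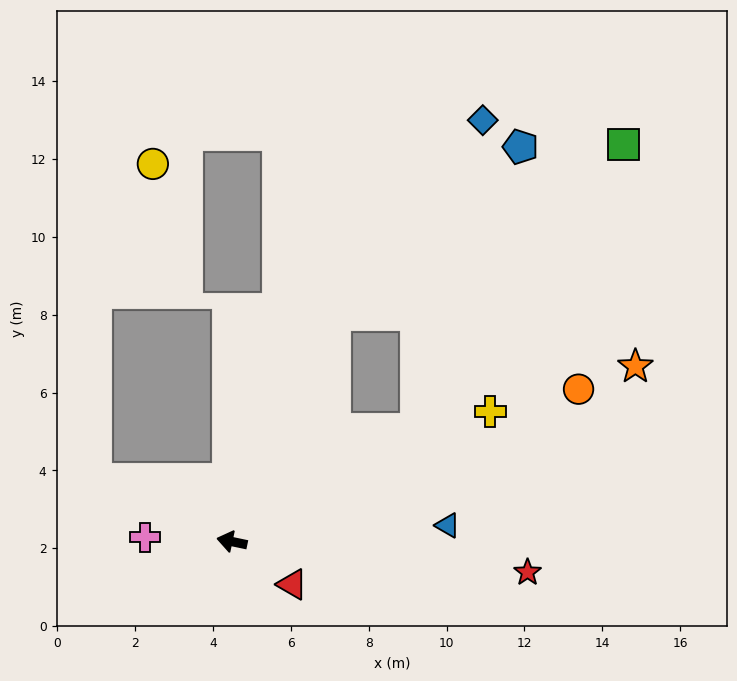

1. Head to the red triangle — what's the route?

turn left 156°, forward 1.9 m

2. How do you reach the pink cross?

turn left 9°, forward 2.2 m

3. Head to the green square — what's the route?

blocked — turn right 137°, forward 5.6 m, then turn left 23°, forward 9.0 m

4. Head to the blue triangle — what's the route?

turn right 164°, forward 5.6 m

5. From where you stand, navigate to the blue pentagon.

blocked — turn right 102°, forward 6.4 m, then turn right 24°, forward 6.4 m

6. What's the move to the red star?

turn right 174°, forward 7.6 m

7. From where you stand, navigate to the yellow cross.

turn right 141°, forward 7.4 m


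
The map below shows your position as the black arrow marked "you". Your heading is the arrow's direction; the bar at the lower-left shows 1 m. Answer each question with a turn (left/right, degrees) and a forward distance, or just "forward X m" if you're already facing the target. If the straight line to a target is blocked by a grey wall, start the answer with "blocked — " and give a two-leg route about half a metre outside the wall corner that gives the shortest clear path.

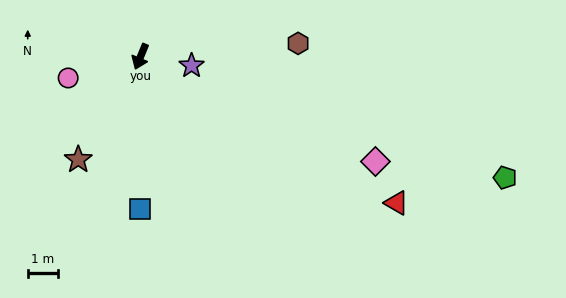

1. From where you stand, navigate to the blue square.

turn left 22°, forward 5.0 m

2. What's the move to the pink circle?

turn right 51°, forward 2.5 m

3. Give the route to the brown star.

turn right 9°, forward 4.0 m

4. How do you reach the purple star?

turn left 102°, forward 1.7 m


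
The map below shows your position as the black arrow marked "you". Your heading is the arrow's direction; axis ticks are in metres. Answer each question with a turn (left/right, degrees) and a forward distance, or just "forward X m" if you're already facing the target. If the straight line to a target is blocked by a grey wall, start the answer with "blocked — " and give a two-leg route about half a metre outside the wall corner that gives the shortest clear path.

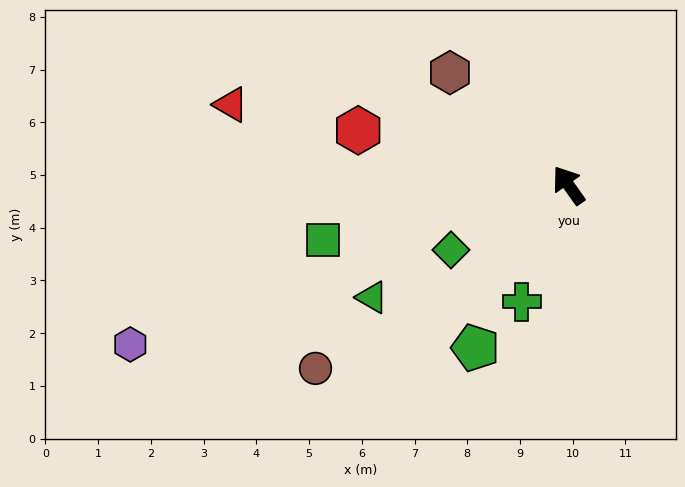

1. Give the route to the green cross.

turn left 123°, forward 2.4 m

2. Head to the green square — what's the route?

turn left 67°, forward 4.8 m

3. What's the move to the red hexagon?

turn left 40°, forward 4.1 m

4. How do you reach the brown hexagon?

turn left 11°, forward 3.1 m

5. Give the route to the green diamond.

turn left 84°, forward 2.5 m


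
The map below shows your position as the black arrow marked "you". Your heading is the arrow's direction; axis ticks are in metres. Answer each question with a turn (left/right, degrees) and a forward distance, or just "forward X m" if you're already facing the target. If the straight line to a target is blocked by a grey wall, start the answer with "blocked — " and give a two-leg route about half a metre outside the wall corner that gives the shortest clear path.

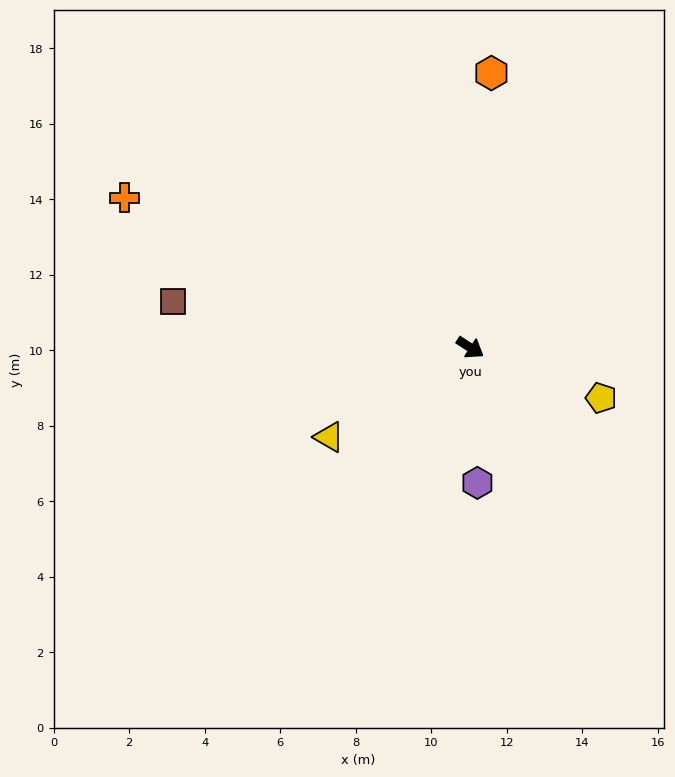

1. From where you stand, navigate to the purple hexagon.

turn right 54°, forward 3.6 m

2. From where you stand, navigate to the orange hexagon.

turn left 118°, forward 7.3 m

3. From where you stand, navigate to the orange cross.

turn right 171°, forward 10.0 m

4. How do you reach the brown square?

turn right 156°, forward 8.0 m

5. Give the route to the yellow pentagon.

turn left 12°, forward 3.7 m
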